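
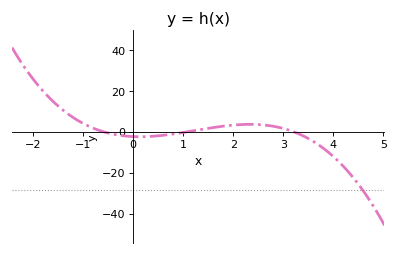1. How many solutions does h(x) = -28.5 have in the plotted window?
1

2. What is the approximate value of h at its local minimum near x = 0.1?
-2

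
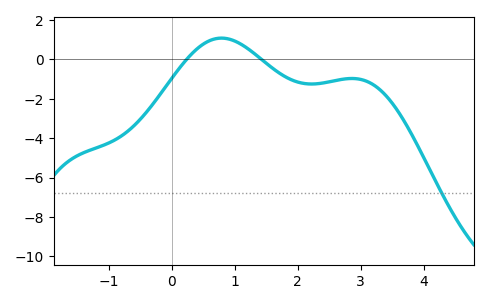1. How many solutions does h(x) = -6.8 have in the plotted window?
1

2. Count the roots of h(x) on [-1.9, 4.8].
2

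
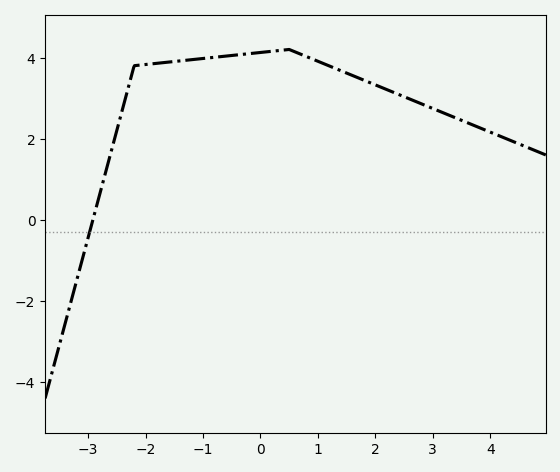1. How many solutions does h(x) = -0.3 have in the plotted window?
1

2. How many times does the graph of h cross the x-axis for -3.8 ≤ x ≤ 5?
1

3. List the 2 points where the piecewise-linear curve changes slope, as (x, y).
(-2.2, 3.8); (0.5, 4.2)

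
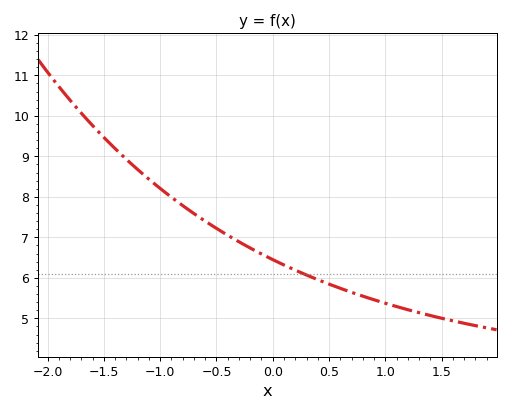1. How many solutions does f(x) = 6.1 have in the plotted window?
1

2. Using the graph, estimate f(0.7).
5.6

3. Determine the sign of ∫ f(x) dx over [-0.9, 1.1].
positive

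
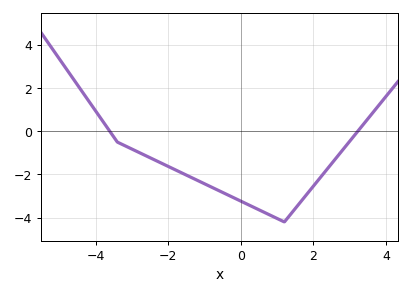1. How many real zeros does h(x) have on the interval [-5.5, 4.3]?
2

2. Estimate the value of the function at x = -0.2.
-3.07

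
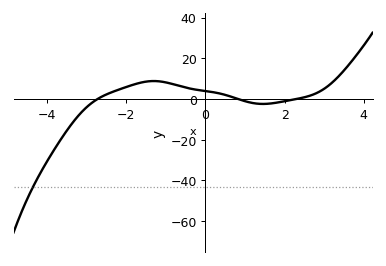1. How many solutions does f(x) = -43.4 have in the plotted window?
1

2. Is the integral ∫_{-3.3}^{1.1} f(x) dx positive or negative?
positive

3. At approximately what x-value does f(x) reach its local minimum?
1.4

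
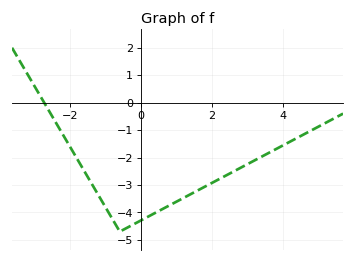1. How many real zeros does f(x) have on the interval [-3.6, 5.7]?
1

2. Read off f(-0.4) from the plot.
-4.6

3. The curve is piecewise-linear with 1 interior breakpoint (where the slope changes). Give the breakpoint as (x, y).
(-0.6, -4.7)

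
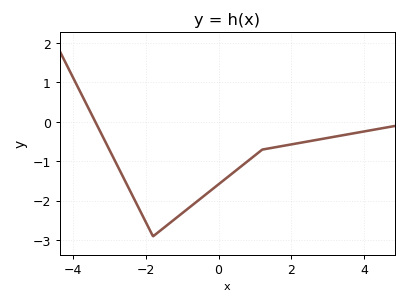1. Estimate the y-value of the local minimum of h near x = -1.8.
-2.9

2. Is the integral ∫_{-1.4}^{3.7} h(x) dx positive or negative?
negative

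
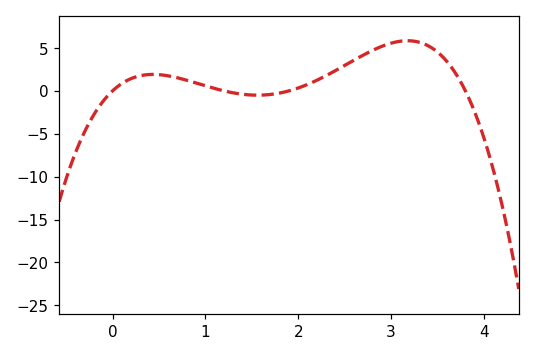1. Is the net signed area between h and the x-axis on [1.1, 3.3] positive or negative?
positive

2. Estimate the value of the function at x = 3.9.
-2.5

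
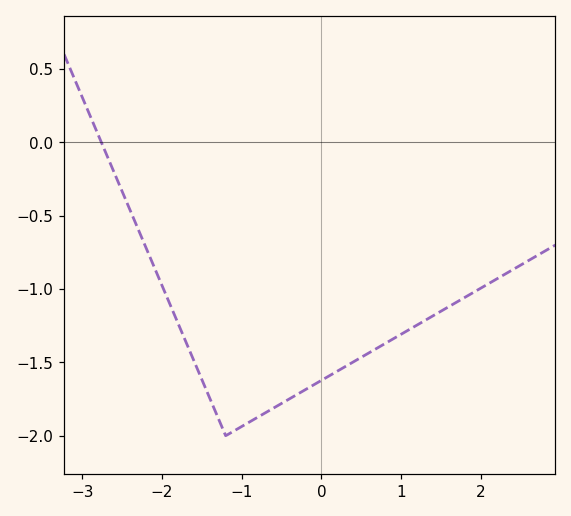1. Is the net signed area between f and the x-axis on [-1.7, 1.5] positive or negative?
negative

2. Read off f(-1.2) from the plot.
-2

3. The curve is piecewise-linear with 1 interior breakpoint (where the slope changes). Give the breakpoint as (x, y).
(-1.2, -2)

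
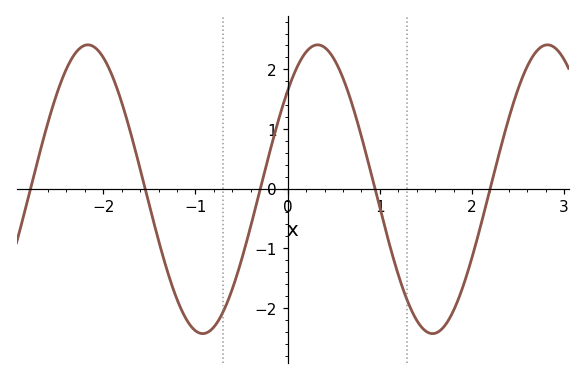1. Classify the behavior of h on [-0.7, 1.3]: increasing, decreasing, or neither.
neither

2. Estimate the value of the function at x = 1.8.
-2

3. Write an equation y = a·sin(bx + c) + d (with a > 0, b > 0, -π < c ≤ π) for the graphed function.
y = 2.42sin(2.5x + 0.75) - 0.01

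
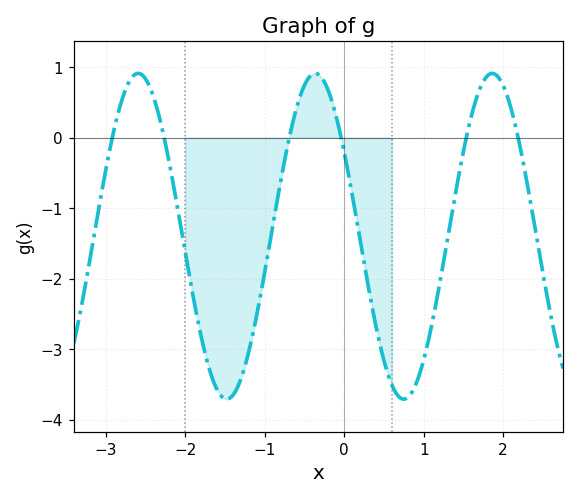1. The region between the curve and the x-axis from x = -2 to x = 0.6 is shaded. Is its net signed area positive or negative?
negative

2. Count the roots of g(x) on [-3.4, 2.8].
6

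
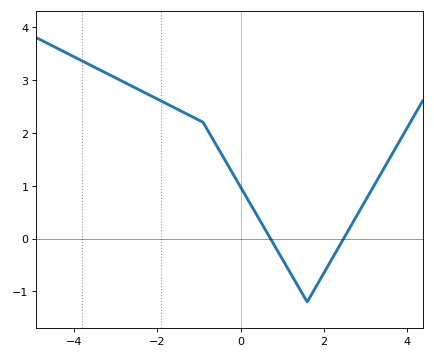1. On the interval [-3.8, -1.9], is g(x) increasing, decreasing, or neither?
decreasing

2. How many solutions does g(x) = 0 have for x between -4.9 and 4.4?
2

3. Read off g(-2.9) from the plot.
3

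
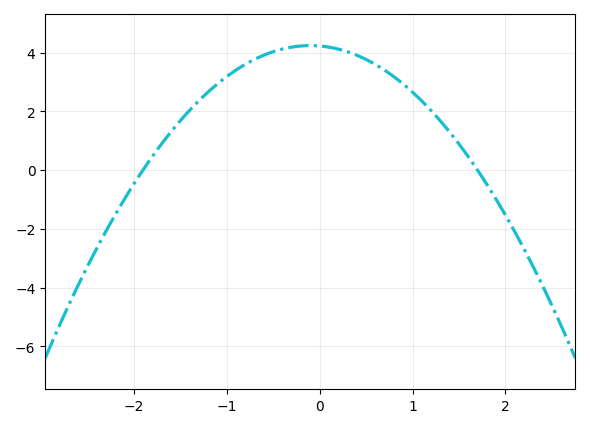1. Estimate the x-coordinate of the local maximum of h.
-0.1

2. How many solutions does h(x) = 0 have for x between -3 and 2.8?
2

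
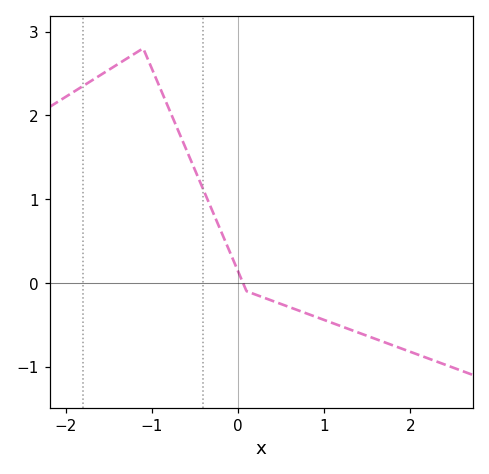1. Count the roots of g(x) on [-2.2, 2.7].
1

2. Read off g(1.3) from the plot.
-0.6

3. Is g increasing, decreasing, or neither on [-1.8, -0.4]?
neither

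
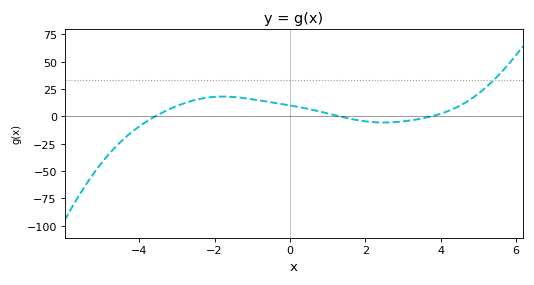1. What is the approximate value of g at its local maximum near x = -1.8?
18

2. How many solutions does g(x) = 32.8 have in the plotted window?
1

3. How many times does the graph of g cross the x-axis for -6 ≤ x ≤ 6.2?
3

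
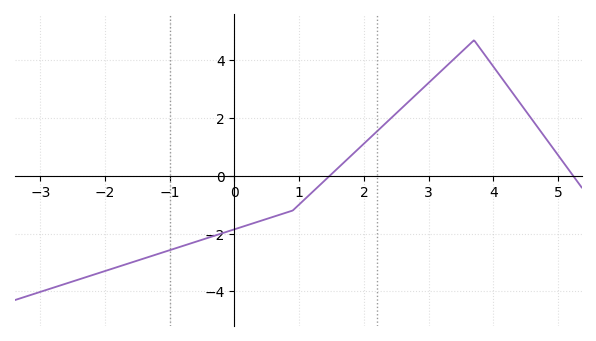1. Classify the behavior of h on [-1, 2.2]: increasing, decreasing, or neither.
increasing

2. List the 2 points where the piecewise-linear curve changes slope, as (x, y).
(0.9, -1.2); (3.7, 4.7)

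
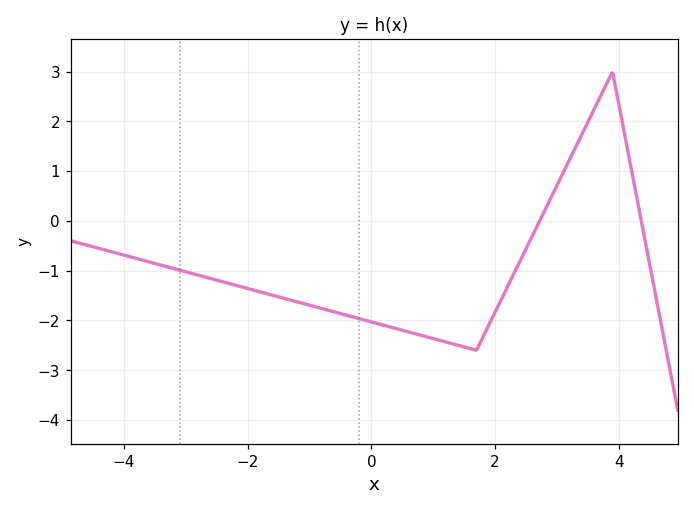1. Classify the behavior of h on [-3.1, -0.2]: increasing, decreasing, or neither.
decreasing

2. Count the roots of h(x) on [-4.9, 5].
2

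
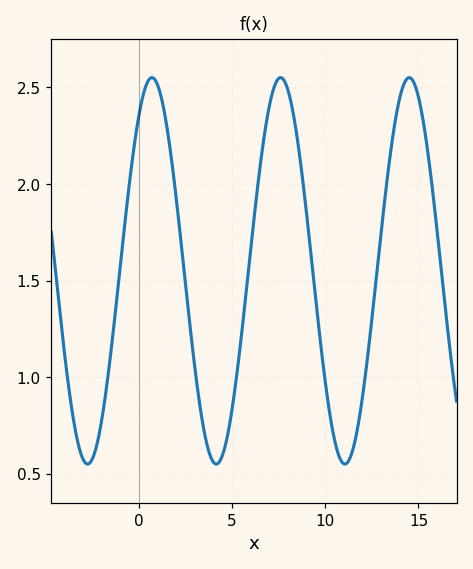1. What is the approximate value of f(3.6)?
0.65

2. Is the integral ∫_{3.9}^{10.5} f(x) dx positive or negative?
positive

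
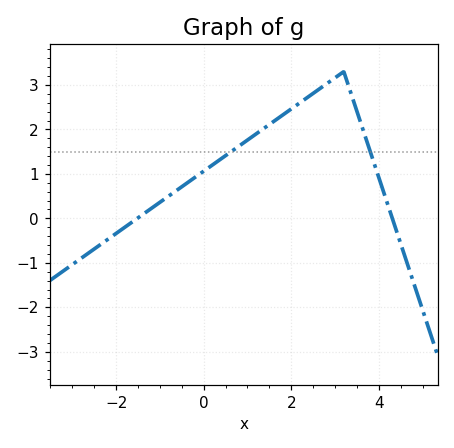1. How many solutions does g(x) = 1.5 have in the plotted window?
2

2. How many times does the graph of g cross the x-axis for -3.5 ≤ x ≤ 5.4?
2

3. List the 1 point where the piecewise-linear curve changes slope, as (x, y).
(3.2, 3.3)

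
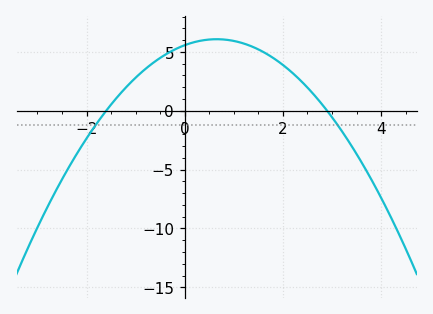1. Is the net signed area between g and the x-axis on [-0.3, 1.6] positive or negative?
positive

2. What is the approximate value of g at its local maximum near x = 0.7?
6.07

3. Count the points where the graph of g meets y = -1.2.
2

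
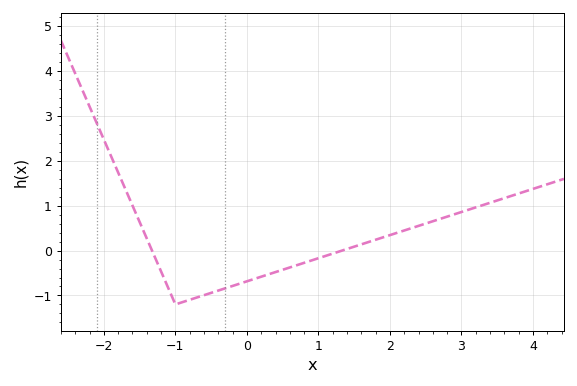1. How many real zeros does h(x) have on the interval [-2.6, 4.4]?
2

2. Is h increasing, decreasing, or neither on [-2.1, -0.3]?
neither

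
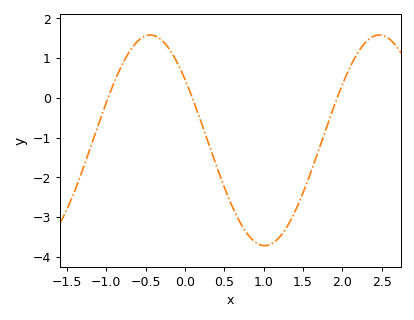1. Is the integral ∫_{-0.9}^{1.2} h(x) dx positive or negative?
negative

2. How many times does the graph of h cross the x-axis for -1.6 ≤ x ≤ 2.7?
3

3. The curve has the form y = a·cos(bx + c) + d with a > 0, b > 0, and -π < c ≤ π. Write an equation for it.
y = 2.65cos(2.2x + 0.95) - 1.07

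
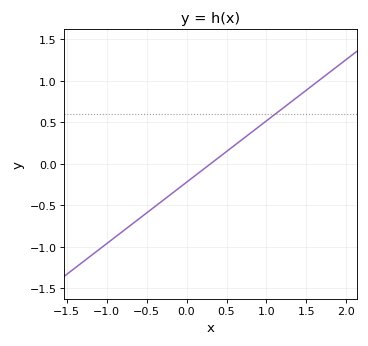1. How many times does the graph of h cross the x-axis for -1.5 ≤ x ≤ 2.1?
1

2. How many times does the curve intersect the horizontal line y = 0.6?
1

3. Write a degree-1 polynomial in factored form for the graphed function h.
y = 0.74(x - 0.3)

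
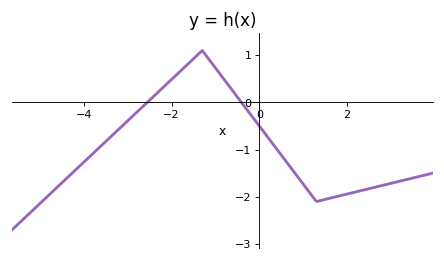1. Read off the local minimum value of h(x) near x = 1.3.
-2.1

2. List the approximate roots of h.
-2.55, -0.406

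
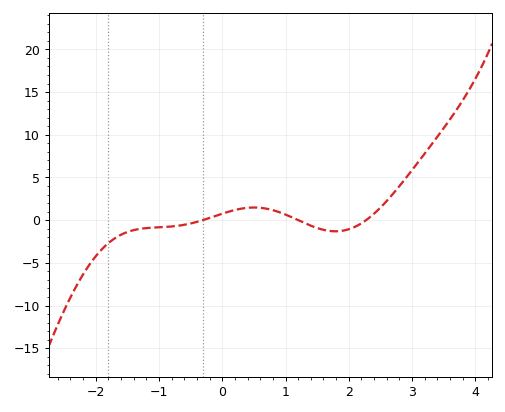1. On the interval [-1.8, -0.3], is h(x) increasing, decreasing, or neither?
increasing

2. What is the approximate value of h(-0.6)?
-0.5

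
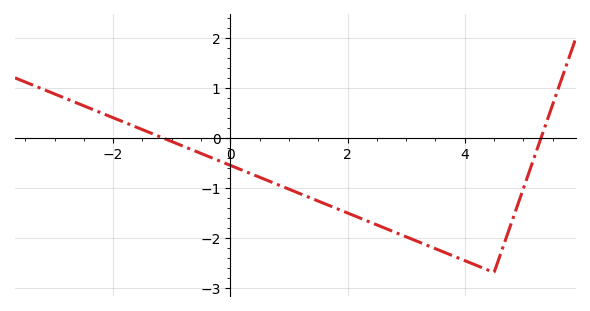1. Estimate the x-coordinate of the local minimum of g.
4.5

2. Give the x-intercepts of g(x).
-1.16, 5.3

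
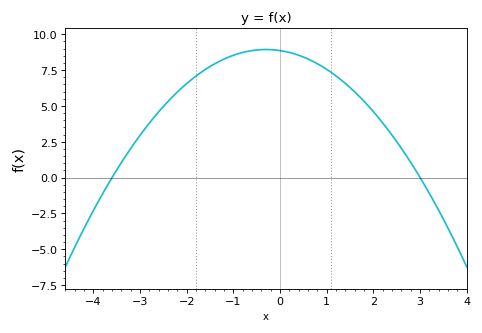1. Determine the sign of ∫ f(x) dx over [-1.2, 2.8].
positive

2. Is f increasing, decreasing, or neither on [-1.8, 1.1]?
neither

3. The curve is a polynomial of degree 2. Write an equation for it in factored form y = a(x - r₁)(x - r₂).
y = -0.82(x + 3.6)(x - 3)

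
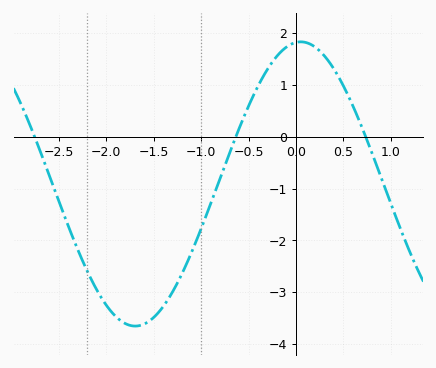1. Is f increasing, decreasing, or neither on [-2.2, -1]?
neither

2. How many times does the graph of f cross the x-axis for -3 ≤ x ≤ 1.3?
3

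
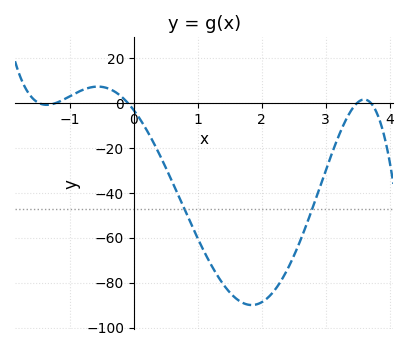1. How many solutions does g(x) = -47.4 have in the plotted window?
2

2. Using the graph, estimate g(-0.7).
6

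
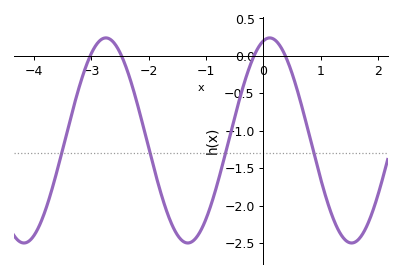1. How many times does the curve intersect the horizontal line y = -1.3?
4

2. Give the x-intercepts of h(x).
-3.02, -2.47, -0.164, 0.382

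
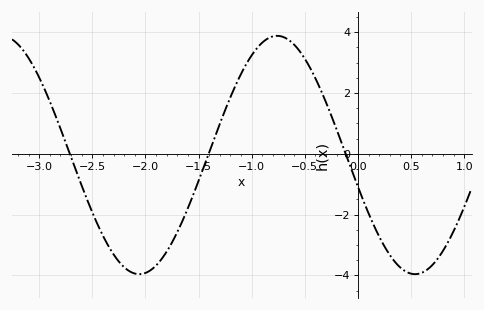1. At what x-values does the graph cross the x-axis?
-2.71, -1.41, -0.115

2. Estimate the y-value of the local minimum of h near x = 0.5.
-3.96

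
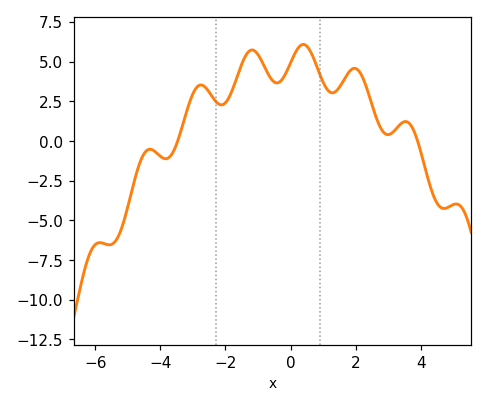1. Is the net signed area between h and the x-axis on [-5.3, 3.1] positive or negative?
positive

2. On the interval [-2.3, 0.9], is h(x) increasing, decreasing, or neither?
neither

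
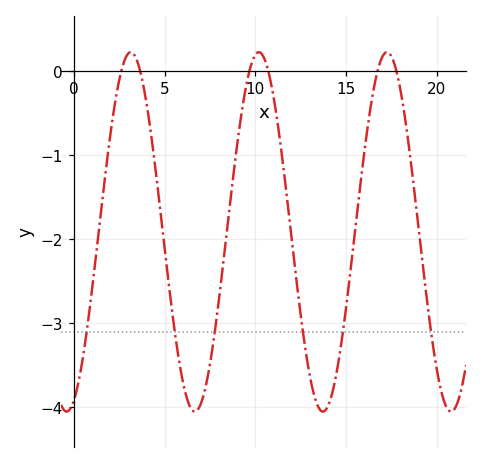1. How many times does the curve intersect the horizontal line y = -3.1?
6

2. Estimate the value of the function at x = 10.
0.2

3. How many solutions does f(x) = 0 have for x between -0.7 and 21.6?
6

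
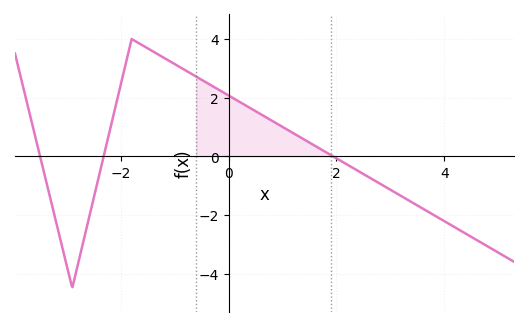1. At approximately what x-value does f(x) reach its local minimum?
-3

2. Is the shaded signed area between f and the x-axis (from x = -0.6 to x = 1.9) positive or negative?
positive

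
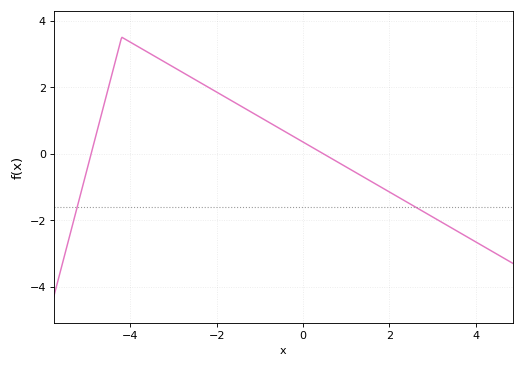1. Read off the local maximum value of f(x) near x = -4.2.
3.4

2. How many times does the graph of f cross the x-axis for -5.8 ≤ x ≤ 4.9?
2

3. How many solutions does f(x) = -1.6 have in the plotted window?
2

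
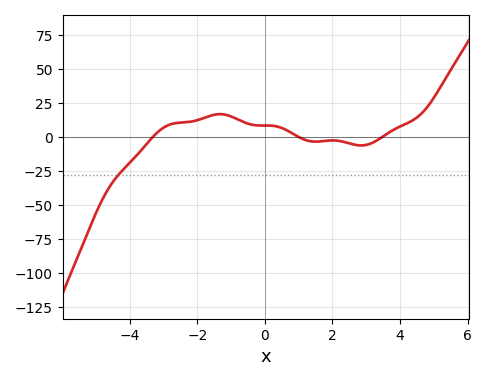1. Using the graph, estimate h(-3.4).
0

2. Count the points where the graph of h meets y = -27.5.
1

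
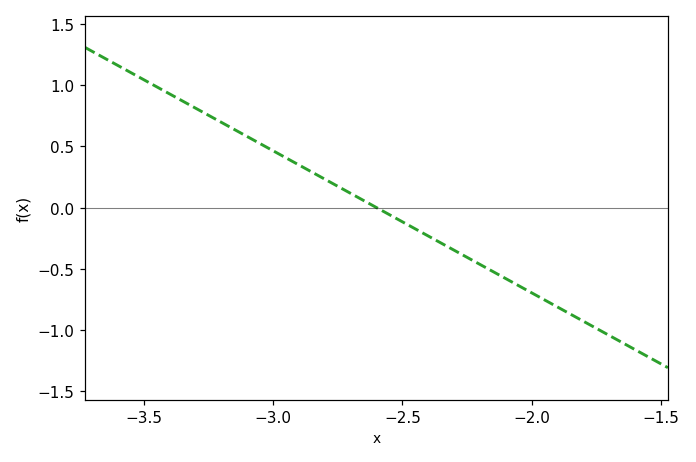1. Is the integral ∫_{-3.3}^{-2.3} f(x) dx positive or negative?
positive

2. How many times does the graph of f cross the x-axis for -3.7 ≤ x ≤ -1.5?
1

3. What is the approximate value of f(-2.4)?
-0.232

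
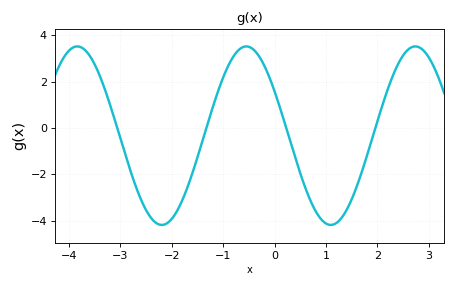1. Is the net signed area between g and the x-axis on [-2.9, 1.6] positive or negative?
negative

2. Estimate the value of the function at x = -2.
-3.92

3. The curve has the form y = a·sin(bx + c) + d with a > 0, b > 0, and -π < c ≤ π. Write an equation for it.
y = 3.85sin(1.91x + 2.62) - 0.33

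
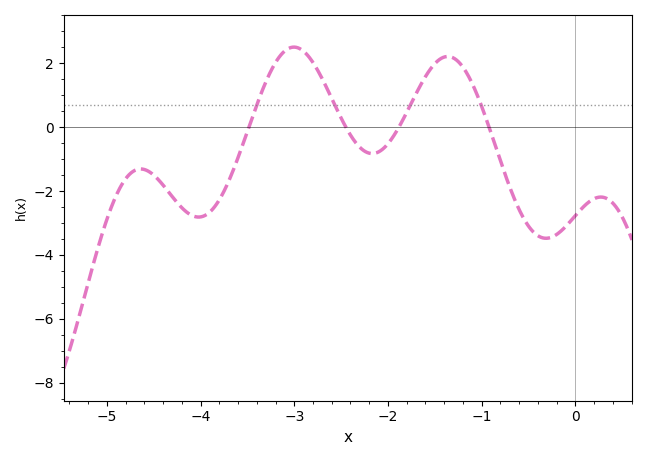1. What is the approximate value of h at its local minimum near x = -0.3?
-3.48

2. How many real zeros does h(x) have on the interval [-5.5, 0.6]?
4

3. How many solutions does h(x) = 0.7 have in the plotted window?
4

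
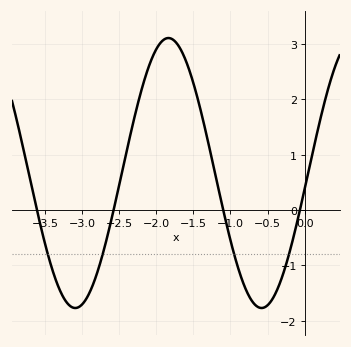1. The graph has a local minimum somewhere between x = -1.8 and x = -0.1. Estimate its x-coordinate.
-0.6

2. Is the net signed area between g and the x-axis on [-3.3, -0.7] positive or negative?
positive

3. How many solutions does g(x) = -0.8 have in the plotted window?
4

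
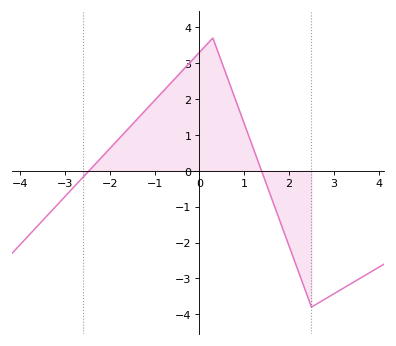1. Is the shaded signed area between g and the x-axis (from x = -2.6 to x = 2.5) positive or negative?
positive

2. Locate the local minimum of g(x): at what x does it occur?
2.5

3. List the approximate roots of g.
-2.46, 1.39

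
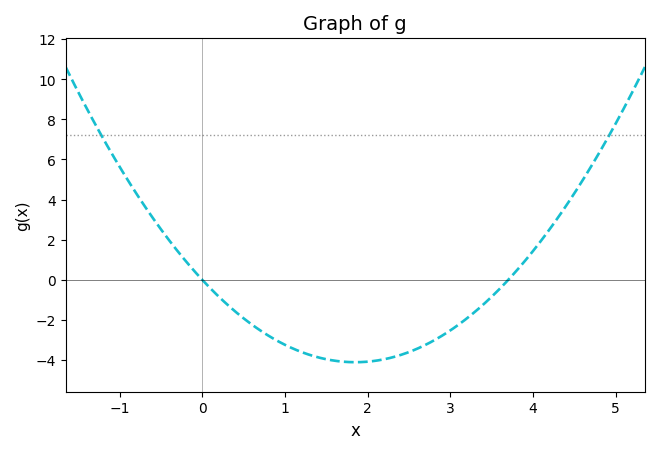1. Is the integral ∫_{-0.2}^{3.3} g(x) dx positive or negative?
negative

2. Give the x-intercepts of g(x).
0, 3.7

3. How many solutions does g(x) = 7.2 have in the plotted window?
2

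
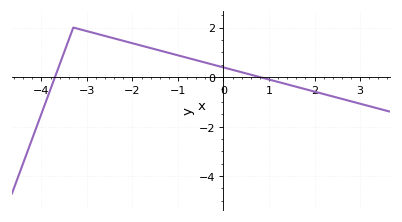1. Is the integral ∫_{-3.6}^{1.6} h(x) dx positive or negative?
positive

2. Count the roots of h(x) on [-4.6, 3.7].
2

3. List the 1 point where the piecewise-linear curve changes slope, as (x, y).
(-3.3, 2)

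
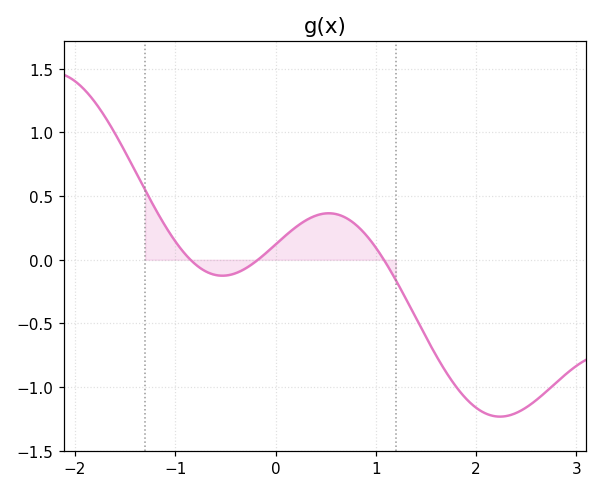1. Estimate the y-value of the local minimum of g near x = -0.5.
-0.125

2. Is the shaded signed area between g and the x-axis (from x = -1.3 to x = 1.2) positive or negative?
positive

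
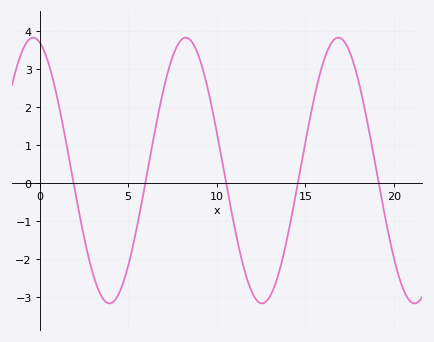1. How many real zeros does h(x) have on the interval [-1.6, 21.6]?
5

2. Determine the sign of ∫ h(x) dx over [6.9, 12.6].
positive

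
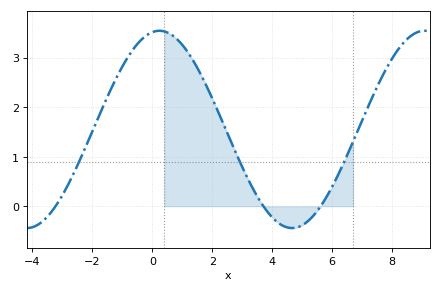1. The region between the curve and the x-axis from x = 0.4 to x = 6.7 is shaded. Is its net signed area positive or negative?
positive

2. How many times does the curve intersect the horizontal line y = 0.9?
3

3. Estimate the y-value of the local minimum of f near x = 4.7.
-0.44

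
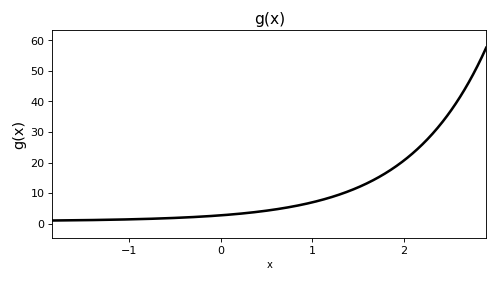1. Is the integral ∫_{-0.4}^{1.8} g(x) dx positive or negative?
positive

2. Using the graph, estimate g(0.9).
6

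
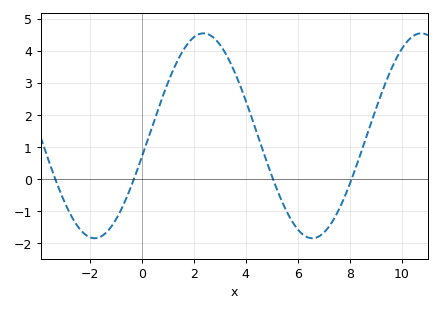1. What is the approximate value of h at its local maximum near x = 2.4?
4.54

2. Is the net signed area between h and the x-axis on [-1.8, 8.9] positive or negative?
positive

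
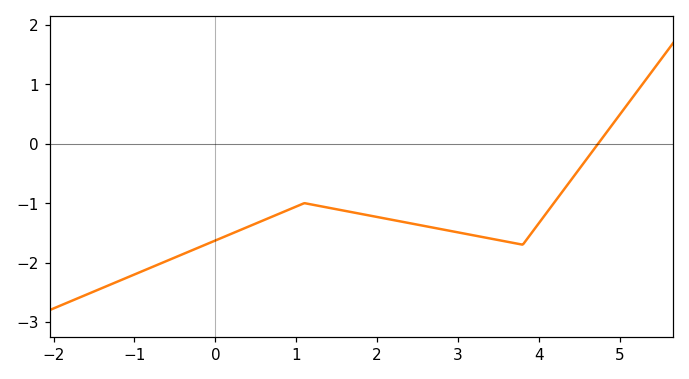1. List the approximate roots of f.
4.73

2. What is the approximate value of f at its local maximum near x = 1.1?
-1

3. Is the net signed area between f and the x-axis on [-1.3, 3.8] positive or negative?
negative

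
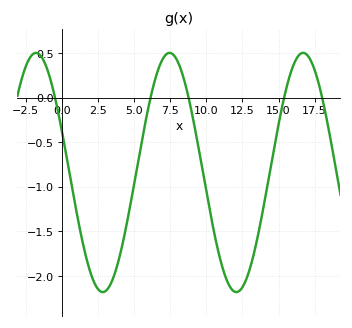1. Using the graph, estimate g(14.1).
-1.1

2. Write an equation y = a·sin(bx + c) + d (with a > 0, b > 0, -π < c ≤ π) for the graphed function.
y = 1.34sin(0.68x + 2.78) - 0.84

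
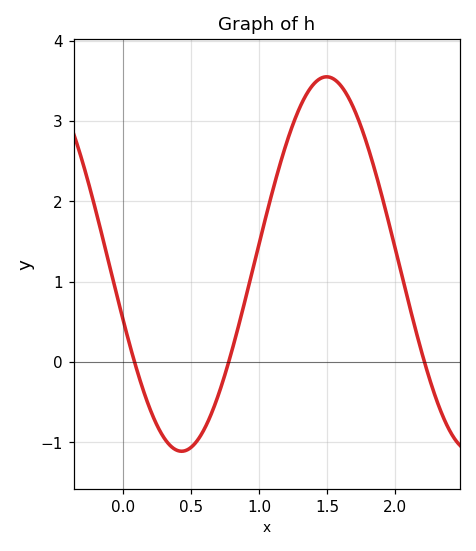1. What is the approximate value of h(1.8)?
2.7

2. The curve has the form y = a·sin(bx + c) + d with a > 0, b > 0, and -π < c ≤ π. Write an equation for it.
y = 2.33sin(2.9x - 2.8) + 1.22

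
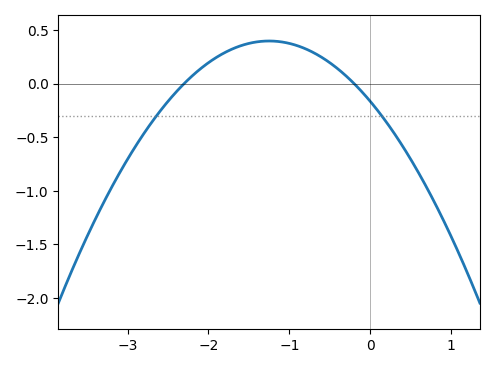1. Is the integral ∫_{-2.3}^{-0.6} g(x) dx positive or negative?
positive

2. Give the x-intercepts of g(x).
-2.3, -0.2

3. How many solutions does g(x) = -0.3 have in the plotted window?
2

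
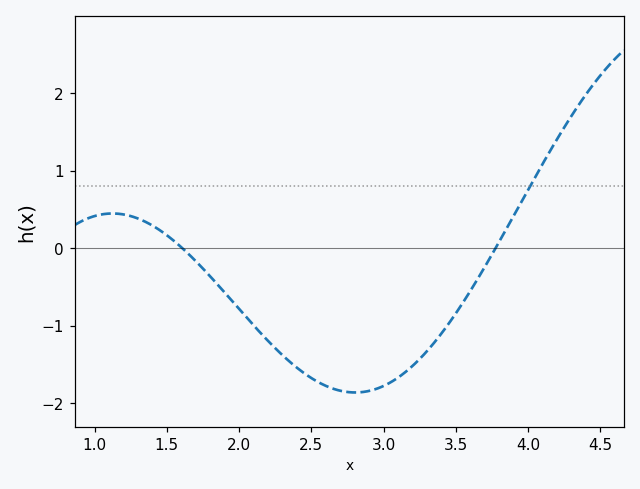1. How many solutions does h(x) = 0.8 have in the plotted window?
1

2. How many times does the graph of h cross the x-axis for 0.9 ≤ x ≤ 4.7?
2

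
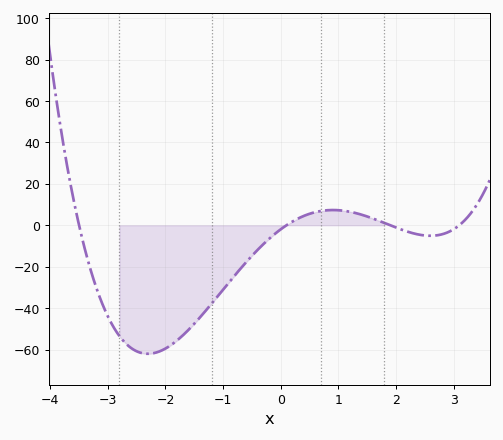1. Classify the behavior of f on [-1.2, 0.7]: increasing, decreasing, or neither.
increasing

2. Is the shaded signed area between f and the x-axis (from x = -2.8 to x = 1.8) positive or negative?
negative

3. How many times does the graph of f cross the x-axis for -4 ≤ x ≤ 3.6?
4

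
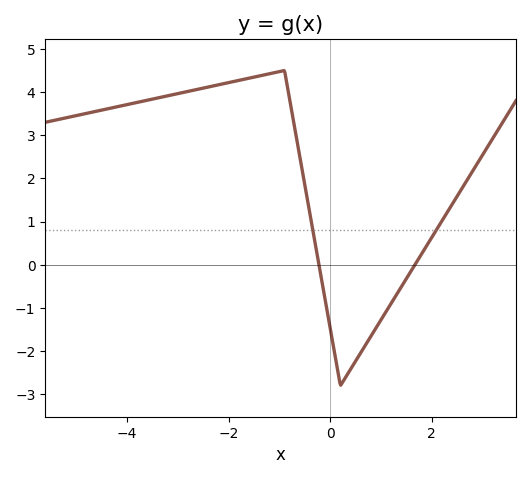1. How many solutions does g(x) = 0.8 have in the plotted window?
2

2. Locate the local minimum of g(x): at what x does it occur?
0.2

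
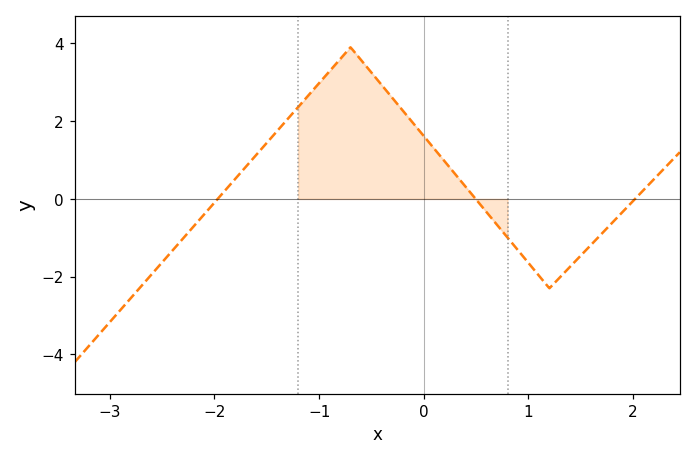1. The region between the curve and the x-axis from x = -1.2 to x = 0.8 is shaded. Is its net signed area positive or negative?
positive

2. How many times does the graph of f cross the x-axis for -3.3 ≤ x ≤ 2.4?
3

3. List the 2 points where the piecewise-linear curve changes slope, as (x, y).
(-0.7, 3.9); (1.2, -2.3)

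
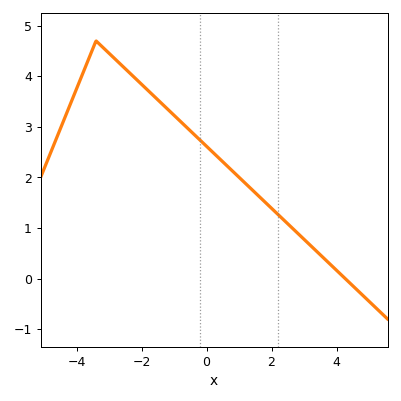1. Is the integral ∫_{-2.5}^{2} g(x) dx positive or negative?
positive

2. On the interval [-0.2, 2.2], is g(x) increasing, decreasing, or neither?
decreasing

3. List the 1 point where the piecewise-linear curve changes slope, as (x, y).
(-3.4, 4.7)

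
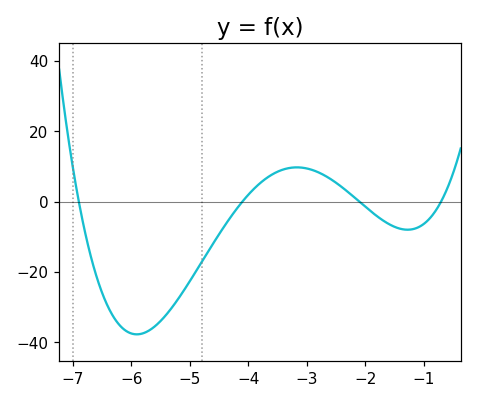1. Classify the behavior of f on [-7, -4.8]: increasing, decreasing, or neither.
neither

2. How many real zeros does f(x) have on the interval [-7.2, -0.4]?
4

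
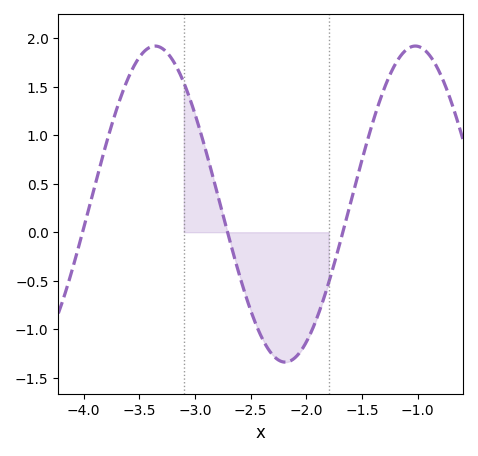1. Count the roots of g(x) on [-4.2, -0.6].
3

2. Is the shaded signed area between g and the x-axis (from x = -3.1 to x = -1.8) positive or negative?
negative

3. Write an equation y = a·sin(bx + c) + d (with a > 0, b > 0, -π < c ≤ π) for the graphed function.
y = 1.63sin(2.69x - 1.96) + 0.29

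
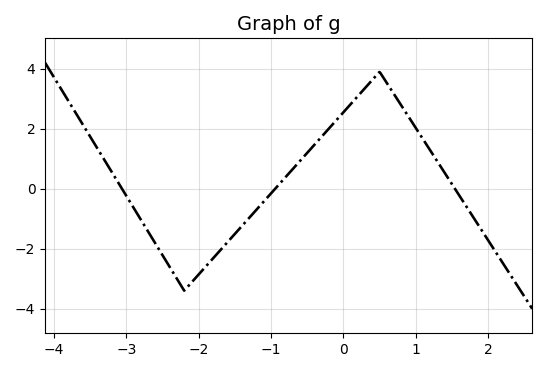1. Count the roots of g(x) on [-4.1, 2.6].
3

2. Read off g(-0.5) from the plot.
1.2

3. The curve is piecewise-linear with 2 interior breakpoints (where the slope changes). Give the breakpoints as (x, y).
(-2.2, -3.4); (0.5, 3.9)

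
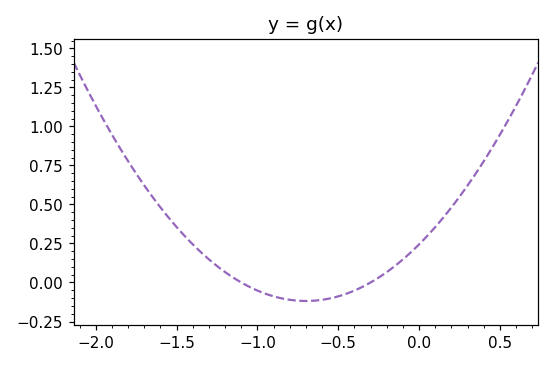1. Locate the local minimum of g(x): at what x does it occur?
-0.7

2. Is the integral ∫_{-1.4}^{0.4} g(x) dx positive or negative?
positive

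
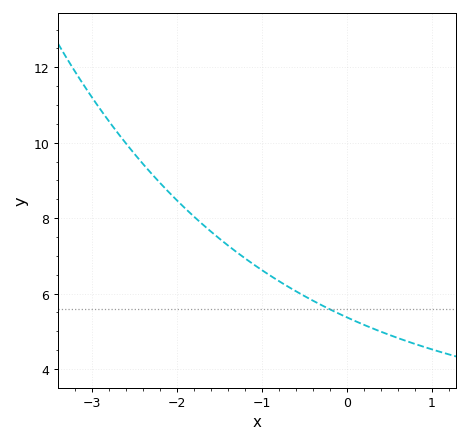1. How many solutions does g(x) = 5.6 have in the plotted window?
1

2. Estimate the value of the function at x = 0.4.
5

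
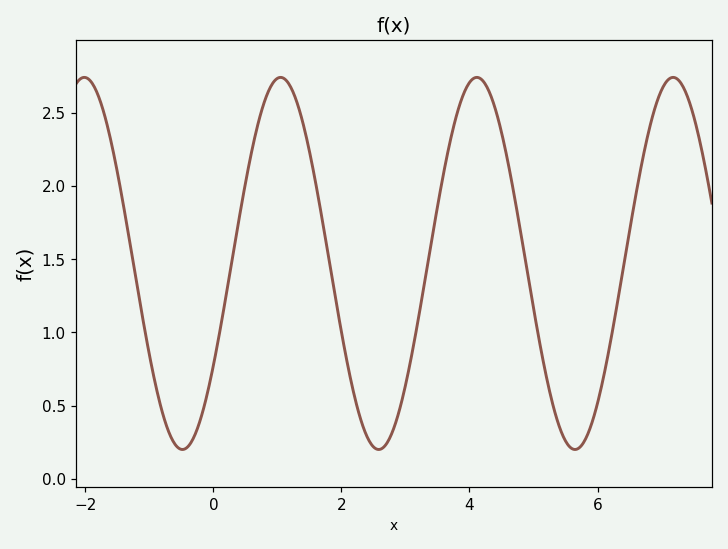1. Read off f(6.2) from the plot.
0.931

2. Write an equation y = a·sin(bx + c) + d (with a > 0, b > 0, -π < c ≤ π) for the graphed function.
y = 1.27sin(2.05x - 0.582) + 1.47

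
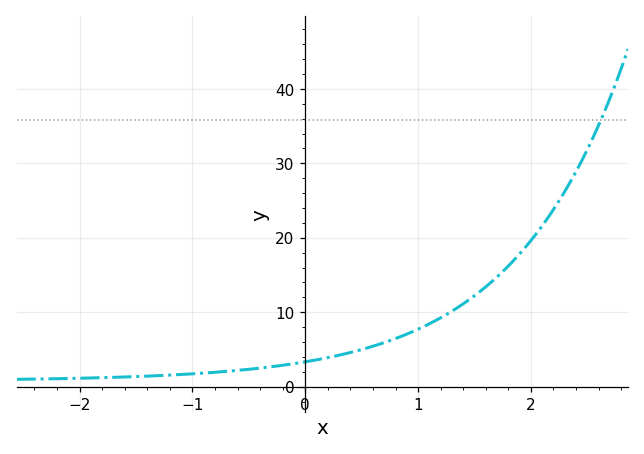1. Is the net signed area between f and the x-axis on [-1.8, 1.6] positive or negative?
positive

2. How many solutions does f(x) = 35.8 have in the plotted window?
1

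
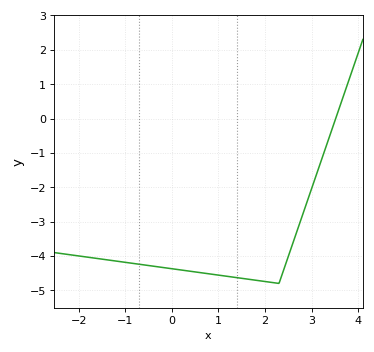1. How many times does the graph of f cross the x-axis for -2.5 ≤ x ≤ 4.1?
1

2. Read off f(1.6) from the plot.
-4.67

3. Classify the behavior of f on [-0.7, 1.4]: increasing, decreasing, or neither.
decreasing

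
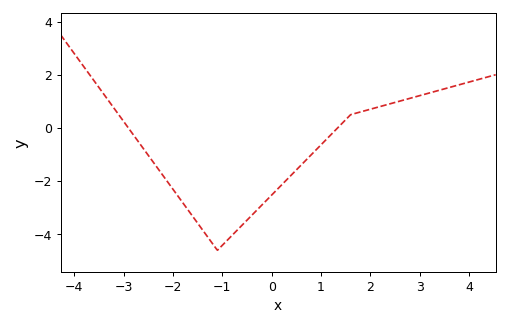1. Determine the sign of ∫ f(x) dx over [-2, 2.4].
negative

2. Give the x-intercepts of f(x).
-2.9, 1.34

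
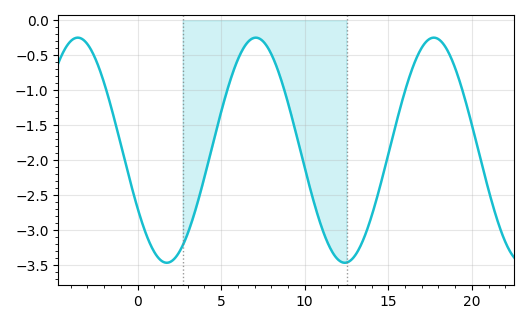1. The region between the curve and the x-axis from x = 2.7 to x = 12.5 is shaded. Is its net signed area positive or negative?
negative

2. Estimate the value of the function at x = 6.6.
-0.3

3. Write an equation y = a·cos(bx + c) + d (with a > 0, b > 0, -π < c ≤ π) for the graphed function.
y = 1.61cos(0.59x + 2.1) - 1.86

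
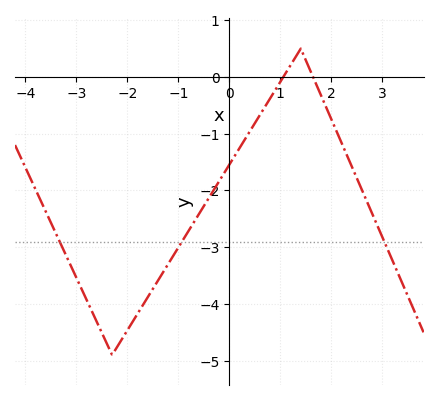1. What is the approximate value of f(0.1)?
-1.4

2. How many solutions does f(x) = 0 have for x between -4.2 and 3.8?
2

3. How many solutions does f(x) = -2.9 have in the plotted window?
3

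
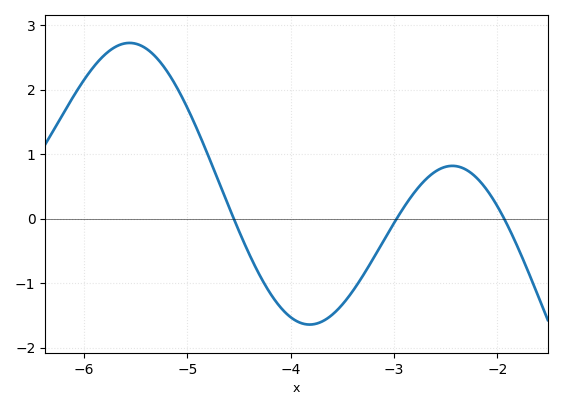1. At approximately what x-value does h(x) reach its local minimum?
-3.8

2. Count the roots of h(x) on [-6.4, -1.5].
3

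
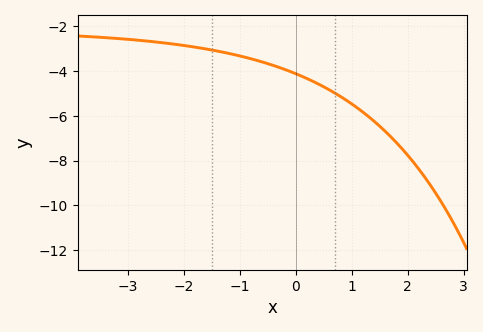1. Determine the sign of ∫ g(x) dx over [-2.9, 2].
negative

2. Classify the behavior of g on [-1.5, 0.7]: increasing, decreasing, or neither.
decreasing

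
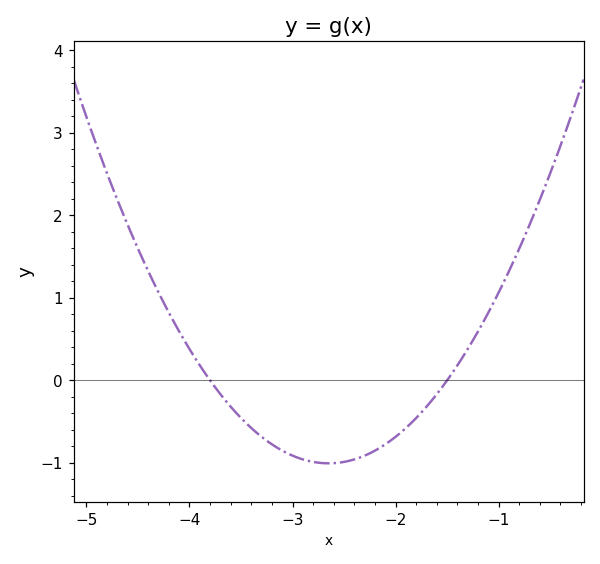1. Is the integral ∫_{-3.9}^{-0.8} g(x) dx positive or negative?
negative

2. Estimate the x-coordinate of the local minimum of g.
-2.65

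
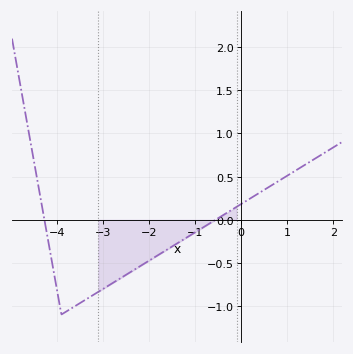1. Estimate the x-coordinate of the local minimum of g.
-3.9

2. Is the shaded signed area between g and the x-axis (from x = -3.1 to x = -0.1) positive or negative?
negative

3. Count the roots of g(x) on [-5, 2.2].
2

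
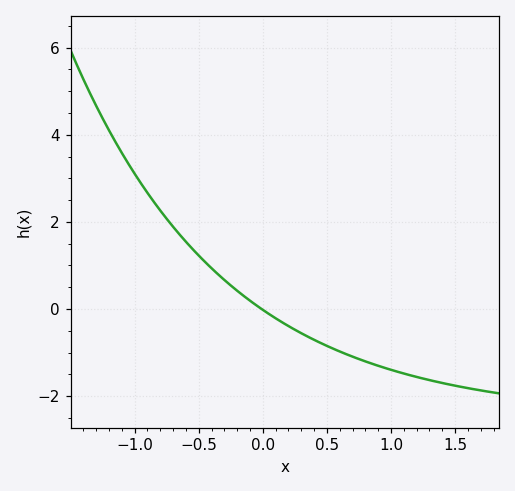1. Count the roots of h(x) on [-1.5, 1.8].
1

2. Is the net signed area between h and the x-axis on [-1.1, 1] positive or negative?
positive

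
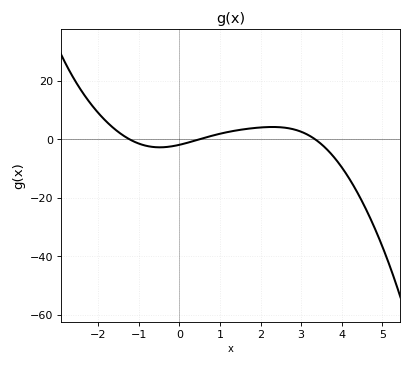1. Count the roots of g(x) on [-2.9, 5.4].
3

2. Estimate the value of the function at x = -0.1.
-2.15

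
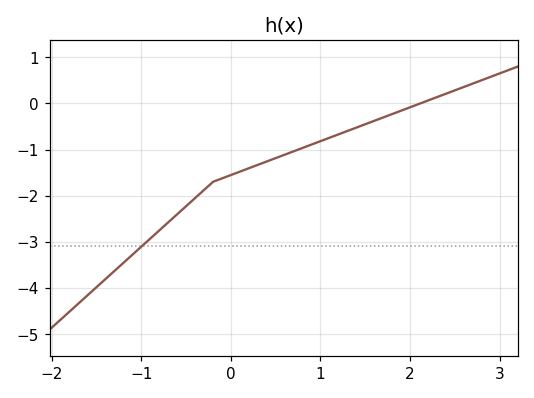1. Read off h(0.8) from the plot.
-1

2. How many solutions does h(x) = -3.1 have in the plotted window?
1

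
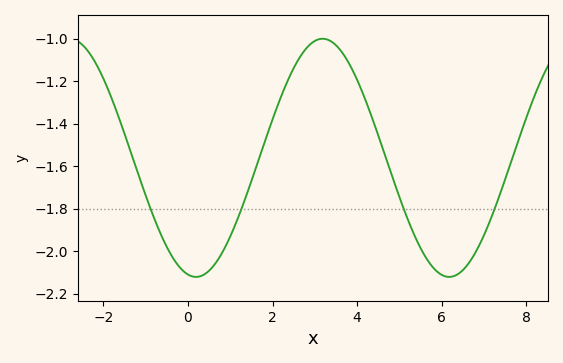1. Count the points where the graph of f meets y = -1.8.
4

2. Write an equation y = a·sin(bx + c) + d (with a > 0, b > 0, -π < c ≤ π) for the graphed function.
y = 0.56sin(1.05x - 1.77) - 1.56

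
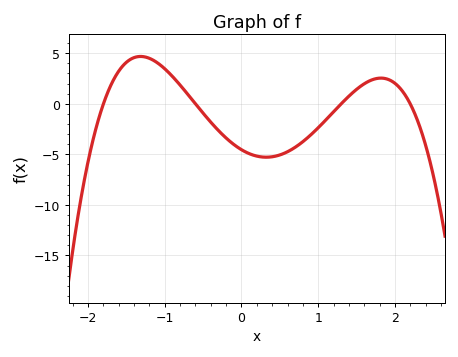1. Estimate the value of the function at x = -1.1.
4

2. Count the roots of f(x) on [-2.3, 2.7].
4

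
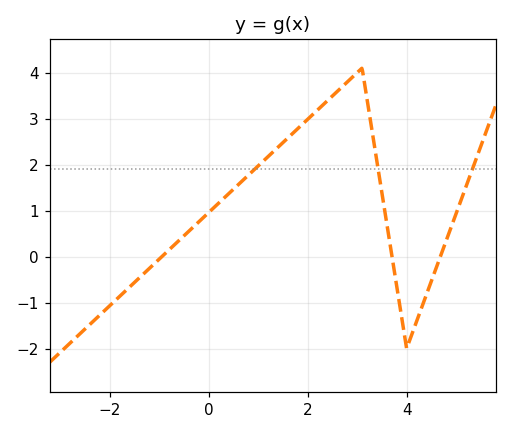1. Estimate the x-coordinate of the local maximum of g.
3.1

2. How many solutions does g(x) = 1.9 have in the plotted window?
3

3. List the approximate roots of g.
-0.946, 3.7, 4.68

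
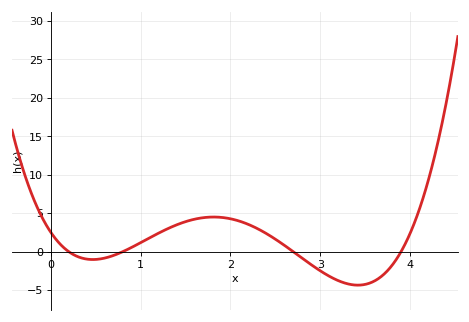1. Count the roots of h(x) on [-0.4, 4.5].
4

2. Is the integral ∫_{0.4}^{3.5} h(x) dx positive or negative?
positive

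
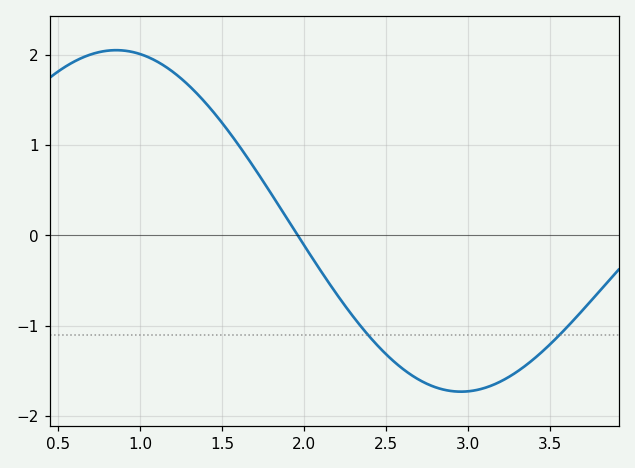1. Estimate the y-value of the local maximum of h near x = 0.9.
2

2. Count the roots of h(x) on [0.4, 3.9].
1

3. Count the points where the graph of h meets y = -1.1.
2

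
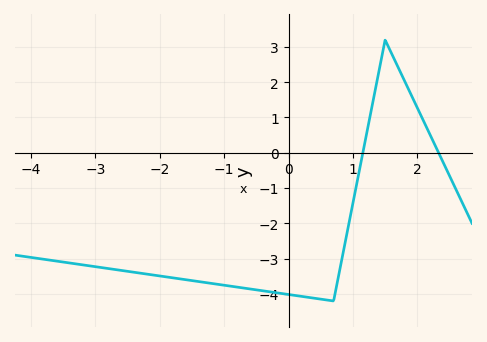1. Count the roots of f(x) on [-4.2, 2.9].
2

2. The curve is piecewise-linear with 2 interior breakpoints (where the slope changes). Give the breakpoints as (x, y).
(0.7, -4.2); (1.5, 3.2)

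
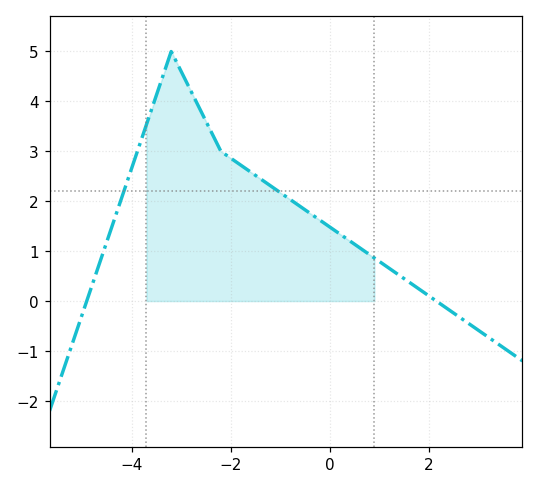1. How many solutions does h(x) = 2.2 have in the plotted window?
2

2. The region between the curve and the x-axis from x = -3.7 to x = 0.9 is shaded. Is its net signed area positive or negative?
positive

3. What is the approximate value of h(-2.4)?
3.4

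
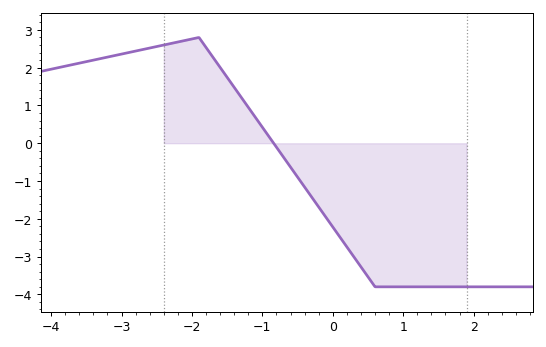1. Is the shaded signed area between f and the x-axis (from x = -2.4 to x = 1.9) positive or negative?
negative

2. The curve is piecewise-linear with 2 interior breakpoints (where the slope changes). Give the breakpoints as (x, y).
(-1.9, 2.8); (0.6, -3.8)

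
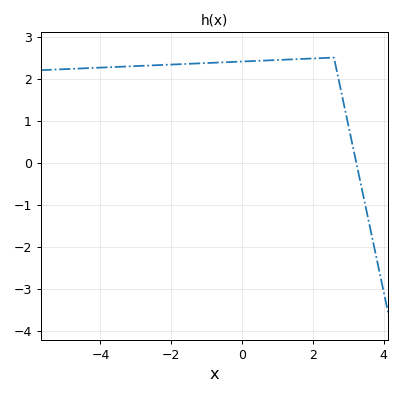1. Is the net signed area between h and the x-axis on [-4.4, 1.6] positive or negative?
positive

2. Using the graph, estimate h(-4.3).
2.25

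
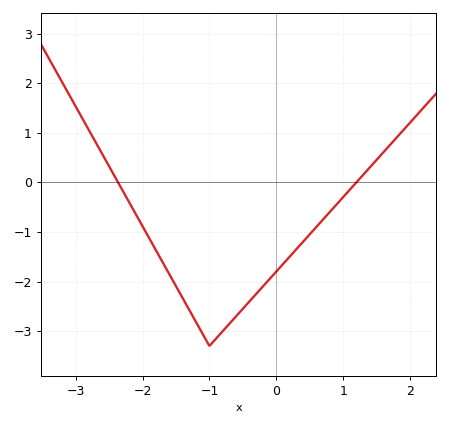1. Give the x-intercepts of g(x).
-2.4, 1.2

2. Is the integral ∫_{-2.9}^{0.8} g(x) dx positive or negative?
negative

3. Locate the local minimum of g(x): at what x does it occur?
-1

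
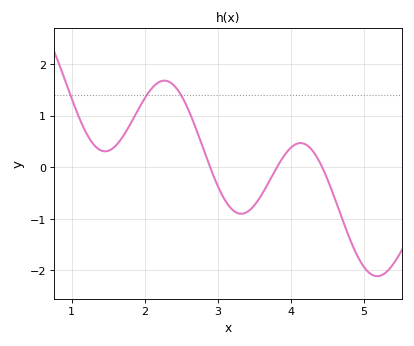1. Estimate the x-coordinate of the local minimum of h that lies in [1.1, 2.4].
1.5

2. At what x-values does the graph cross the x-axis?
2.9, 3.8, 4.4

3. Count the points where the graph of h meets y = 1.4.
3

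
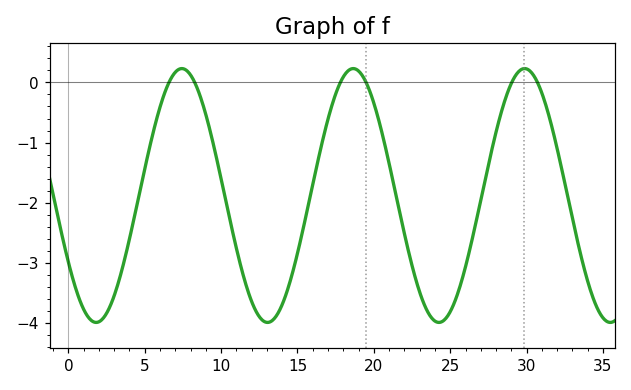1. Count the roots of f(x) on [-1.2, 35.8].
6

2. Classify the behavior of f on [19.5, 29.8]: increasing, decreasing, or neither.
neither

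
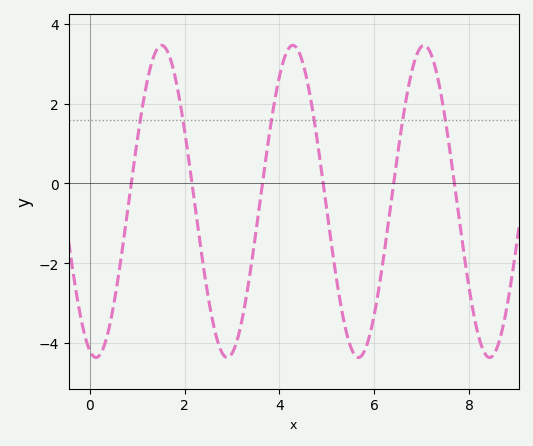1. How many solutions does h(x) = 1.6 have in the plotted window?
6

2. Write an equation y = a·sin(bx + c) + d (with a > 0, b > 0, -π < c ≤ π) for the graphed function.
y = 3.91sin(2.27x - 1.87) - 0.45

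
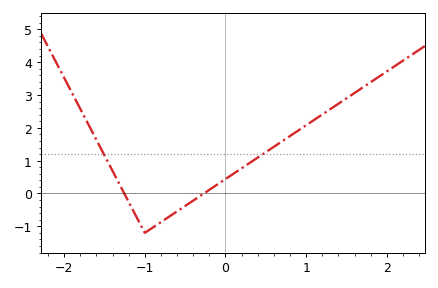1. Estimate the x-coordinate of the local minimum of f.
-0.999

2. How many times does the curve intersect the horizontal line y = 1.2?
2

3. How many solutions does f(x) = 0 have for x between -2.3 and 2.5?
2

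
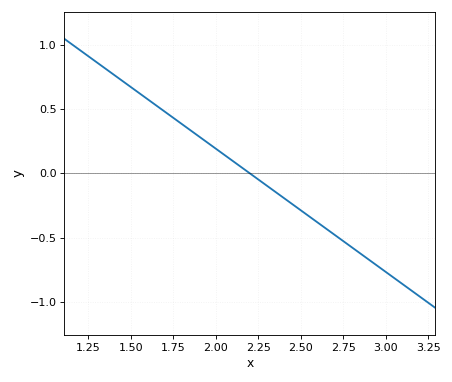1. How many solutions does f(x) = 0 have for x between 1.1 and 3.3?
1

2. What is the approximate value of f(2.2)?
0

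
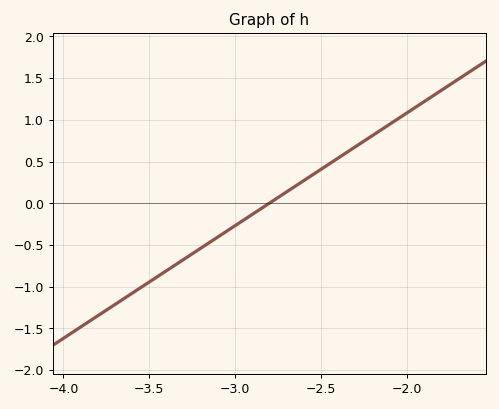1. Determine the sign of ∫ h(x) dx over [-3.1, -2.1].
positive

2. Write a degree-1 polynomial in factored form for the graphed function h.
y = 1.35(x + 2.8)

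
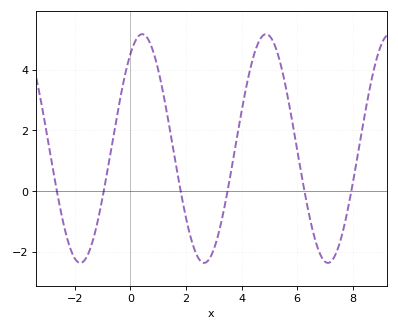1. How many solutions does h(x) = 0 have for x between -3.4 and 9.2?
6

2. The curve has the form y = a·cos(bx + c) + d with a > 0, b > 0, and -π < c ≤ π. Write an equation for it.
y = 3.77cos(1.4x - 0.6) + 1.4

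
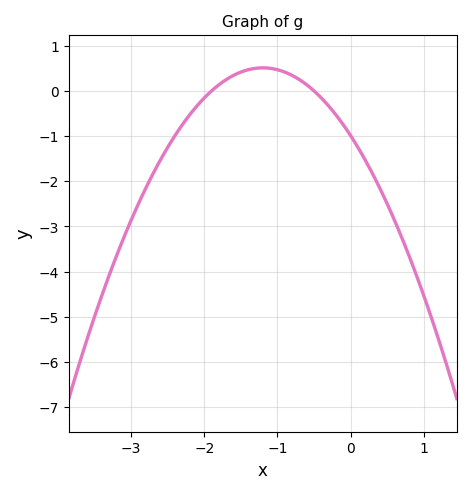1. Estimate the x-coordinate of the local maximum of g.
-1.2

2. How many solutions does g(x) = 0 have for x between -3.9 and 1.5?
2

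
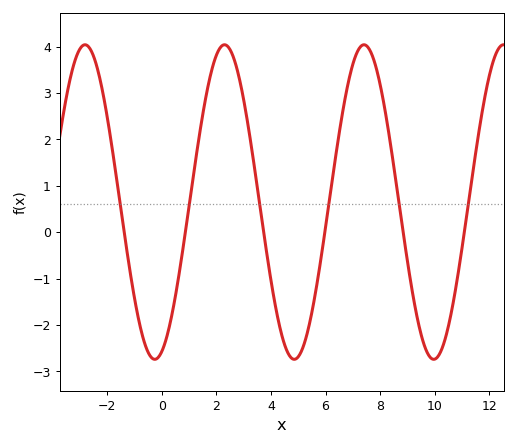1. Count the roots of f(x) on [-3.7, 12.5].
6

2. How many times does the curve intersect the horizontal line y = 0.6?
6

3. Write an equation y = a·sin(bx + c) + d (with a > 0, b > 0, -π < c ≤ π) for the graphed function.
y = 3.39sin(1.23x - 1.26) + 0.65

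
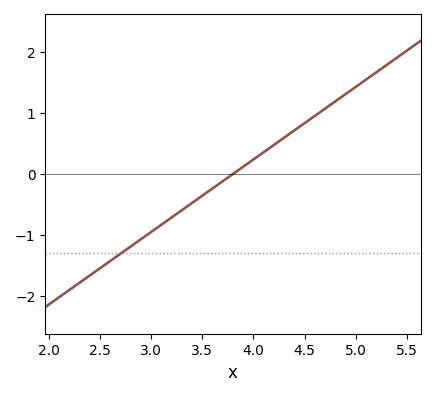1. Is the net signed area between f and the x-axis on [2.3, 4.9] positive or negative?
negative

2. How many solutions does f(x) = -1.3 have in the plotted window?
1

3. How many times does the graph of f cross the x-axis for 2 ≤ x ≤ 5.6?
1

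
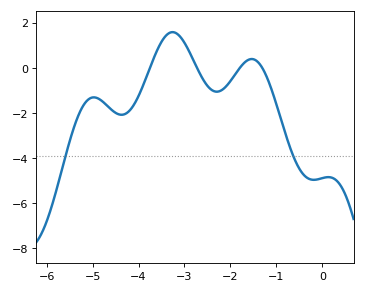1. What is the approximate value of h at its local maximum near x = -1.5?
0.4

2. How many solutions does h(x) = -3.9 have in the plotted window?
2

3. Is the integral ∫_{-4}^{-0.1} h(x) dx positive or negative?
negative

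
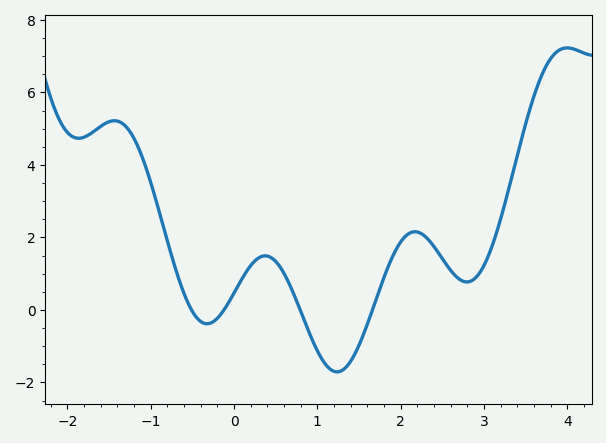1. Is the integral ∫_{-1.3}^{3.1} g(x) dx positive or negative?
positive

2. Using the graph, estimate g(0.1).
0.8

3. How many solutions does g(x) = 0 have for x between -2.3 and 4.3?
4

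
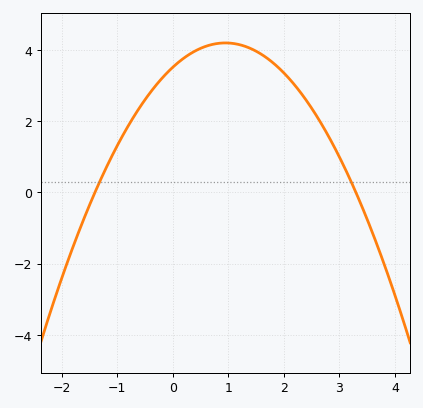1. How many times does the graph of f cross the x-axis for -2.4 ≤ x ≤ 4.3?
2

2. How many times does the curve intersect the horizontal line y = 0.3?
2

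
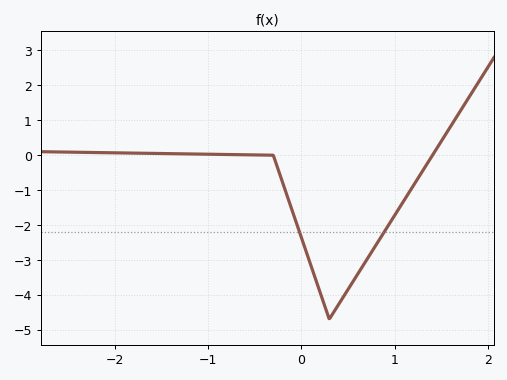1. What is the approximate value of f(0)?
-2.35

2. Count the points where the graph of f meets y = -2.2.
2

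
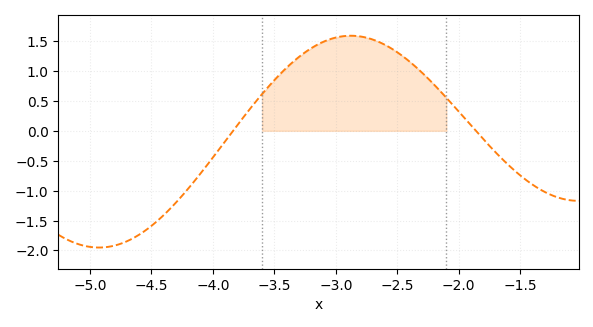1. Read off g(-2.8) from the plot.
1.58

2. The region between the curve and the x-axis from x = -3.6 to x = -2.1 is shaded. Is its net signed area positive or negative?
positive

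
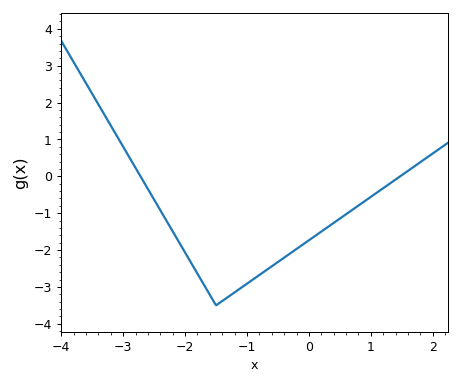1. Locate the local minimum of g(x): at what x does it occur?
-1.5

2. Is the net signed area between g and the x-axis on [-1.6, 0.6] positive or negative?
negative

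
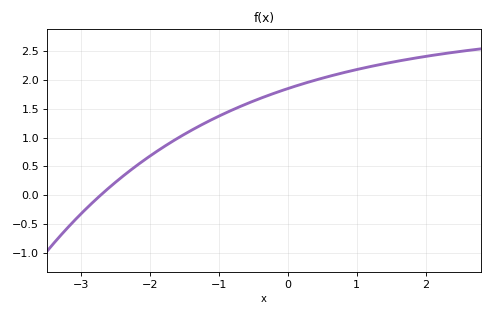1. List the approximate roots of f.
-2.71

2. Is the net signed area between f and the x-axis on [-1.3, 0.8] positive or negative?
positive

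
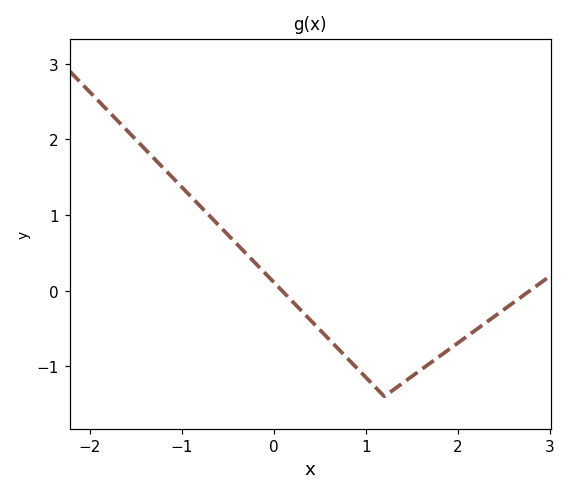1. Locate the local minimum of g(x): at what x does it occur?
1.2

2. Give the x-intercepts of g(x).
0.1, 2.8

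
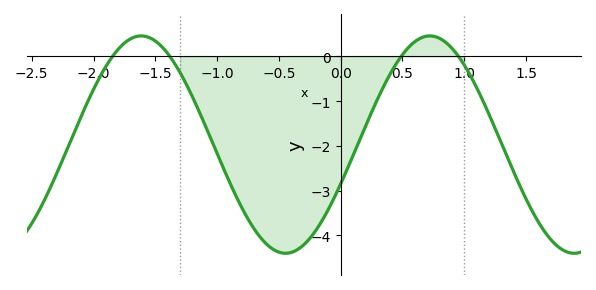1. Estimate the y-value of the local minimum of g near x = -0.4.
-4.4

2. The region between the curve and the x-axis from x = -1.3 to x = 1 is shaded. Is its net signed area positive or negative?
negative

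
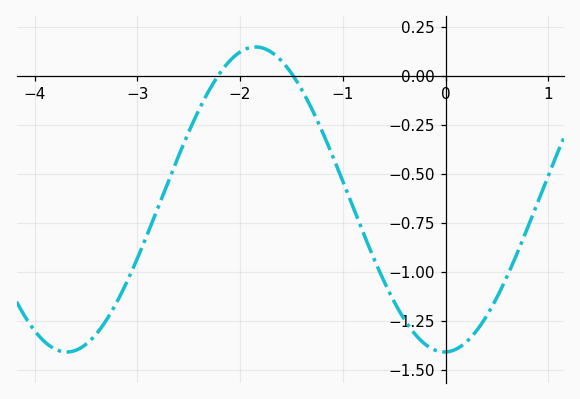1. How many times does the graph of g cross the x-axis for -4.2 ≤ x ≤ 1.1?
2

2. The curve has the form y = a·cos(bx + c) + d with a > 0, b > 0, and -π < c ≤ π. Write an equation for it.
y = 0.78cos(1.71x - 3.12) - 0.63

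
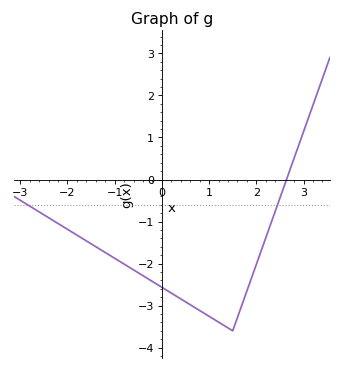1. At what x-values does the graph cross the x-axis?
2.64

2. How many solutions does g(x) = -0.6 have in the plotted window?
2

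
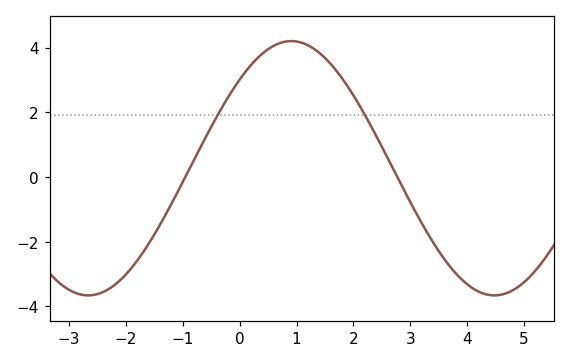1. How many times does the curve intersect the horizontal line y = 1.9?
2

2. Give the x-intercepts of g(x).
-0.955, 2.77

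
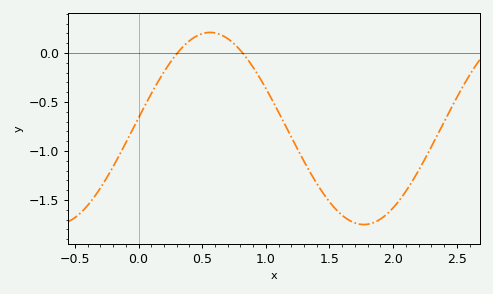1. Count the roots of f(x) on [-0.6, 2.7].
2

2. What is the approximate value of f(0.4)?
0.1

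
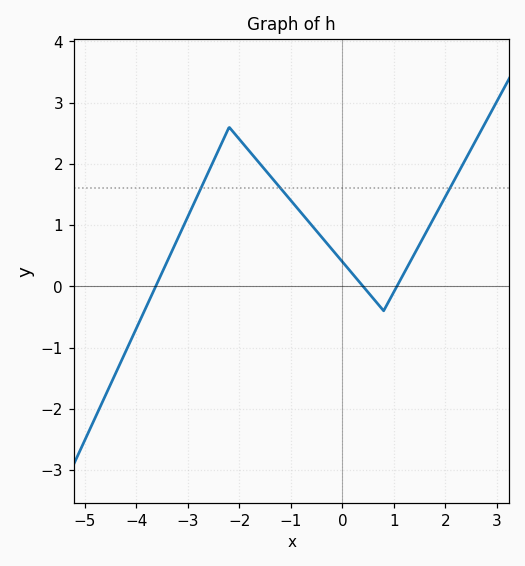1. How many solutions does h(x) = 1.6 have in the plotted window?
3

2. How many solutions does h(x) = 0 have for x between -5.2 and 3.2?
3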